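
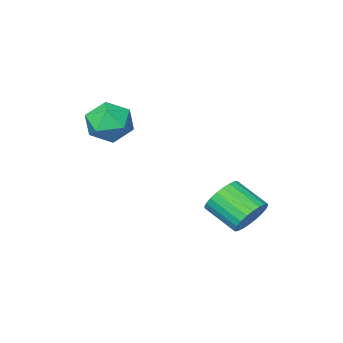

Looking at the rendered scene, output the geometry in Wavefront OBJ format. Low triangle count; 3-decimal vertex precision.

v -3.438 1.39 -2.363
v -2.992 1.794 -1.986
v -2.597 0.775 -1.36
v -3.042 0.37 -1.737
v -3.22 1.803 -1.828
v -2.825 0.783 -1.202
v -3.48 1.749 -1.752
v -3.085 0.729 -1.126
v -3.735 1.64 -1.769
v -3.34 0.62 -1.142
v -3.944 1.493 -1.876
v -3.548 0.473 -1.25
v -4.076 1.33 -2.057
v -3.68 0.311 -1.431
v -4.11 1.177 -2.285
v -3.715 0.157 -1.659
v -4.043 1.056 -2.525
v -3.648 0.036 -1.899
v -3.883 0.985 -2.74
v -3.488 -0.034 -2.114
v -3.655 0.977 -2.898
v -3.26 -0.043 -2.272
v -3.395 1.031 -2.974
v -3 0.011 -2.348
v -3.14 1.14 -2.958
v -2.745 0.12 -2.331
v -2.932 1.287 -2.85
v -2.536 0.267 -2.224
v -2.8 1.449 -2.669
v -2.404 0.43 -2.043
v -2.765 1.603 -2.441
v -2.37 0.583 -1.815
v -2.832 1.724 -2.201
v -2.437 0.704 -1.575
v -0.874 -1.624 0.833
v -0.14 -2.018 0.713
v -1.52 -2.822 0.827
v -0.786 -3.216 0.707
v -0.946 -2.839 1.442
v -0.546 -2.098 1.445
v -1.114 -2.742 0.095
v -0.714 -2.001 0.098
v -0.289 -2.709 0.257
v -0.185 -2.769 1.089
v -1.475 -2.071 0.451
v -1.371 -2.131 1.283
f 2 1 5
f 2 5 3
f 3 5 6
f 3 6 4
f 5 1 7
f 5 7 6
f 6 7 8
f 6 8 4
f 7 1 9
f 7 9 8
f 8 9 10
f 8 10 4
f 9 1 11
f 9 11 10
f 10 11 12
f 10 12 4
f 11 1 13
f 11 13 12
f 12 13 14
f 12 14 4
f 13 1 15
f 13 15 14
f 14 15 16
f 14 16 4
f 15 1 17
f 15 17 16
f 16 17 18
f 16 18 4
f 17 1 19
f 17 19 18
f 18 19 20
f 18 20 4
f 19 1 21
f 19 21 20
f 20 21 22
f 20 22 4
f 21 1 23
f 21 23 22
f 22 23 24
f 22 24 4
f 23 1 25
f 23 25 24
f 24 25 26
f 24 26 4
f 25 1 27
f 25 27 26
f 26 27 28
f 26 28 4
f 27 1 29
f 27 29 28
f 28 29 30
f 28 30 4
f 29 1 31
f 29 31 30
f 30 31 32
f 30 32 4
f 31 1 33
f 31 33 32
f 32 33 34
f 32 34 4
f 33 1 2
f 33 2 34
f 34 2 3
f 34 3 4
f 35 46 40
f 35 40 36
f 35 36 42
f 35 42 45
f 35 45 46
f 36 40 44
f 40 46 39
f 46 45 37
f 45 42 41
f 42 36 43
f 38 44 39
f 38 39 37
f 38 37 41
f 38 41 43
f 38 43 44
f 39 44 40
f 37 39 46
f 41 37 45
f 43 41 42
f 44 43 36



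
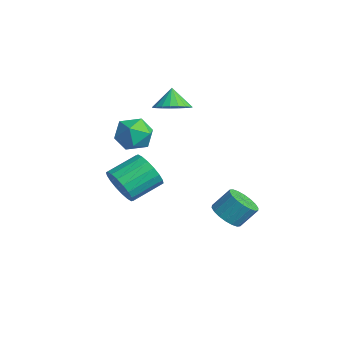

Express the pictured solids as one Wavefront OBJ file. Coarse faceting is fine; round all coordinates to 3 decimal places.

v -3.295 3.662 0.701
v -2.479 3.585 1.181
v -3.845 3.918 1.679
v -2.479 3.967 1.08
v -2.621 4.296 0.914
v -2.879 4.516 0.711
v -3.209 4.588 0.507
v -3.554 4.5 0.336
v -3.855 4.267 0.228
v -4.058 3.929 0.202
v -4.13 3.545 0.263
v -4.057 3.182 0.399
v -3.853 2.901 0.587
v -3.552 2.752 0.796
v -3.207 2.76 0.988
v -2.877 2.924 1.13
v -2.619 3.216 1.198
v -1.893 1.246 -0.148
v -0.875 1.28 -0.103
v -1.925 0.36 1.243
v -0.907 0.394 1.288
v -1.452 1.242 1.442
v -1.433 1.789 0.582
v -1.367 -0.149 0.558
v -1.348 0.398 -0.302
v -0.55 0.417 0.333
v -0.602 1.277 0.879
v -2.198 0.363 0.261
v -2.25 1.223 0.807
v 2.393 3.564 -3.436
v 3.116 3.153 -3.262
v 3.33 3.925 -2.329
v 2.607 4.336 -2.504
v 3.228 3.418 -3.507
v 3.441 4.191 -2.574
v 3.174 3.712 -3.739
v 3.387 4.485 -2.806
v 2.965 3.977 -3.91
v 3.179 4.75 -2.977
v 2.643 4.16 -3.988
v 2.857 4.933 -3.055
v 2.272 4.225 -3.956
v 2.486 4.998 -3.023
v 1.924 4.159 -3.822
v 2.138 4.932 -2.889
v 1.67 3.975 -3.611
v 1.884 4.747 -2.678
v 1.559 3.709 -3.366
v 1.772 4.482 -2.433
v 1.613 3.415 -3.134
v 1.826 4.188 -2.201
v 1.821 3.15 -2.963
v 2.035 3.923 -2.03
v 2.143 2.967 -2.885
v 2.357 3.74 -1.952
v 2.514 2.902 -2.917
v 2.728 3.675 -1.984
v 2.862 2.968 -3.051
v 3.076 3.741 -2.118
v -2.741 0.684 -3.587
v -2.336 1.092 -4.466
v -2.454 2.705 -3.771
v -2.859 2.296 -2.893
v -2.795 1.095 -4.552
v -2.913 2.708 -3.857
v -3.243 1.017 -4.447
v -3.362 2.63 -3.752
v -3.593 0.873 -4.172
v -3.711 2.486 -3.477
v -3.773 0.691 -3.781
v -3.891 2.304 -3.086
v -3.749 0.508 -3.352
v -3.867 2.121 -2.657
v -3.525 0.36 -2.969
v -3.643 1.972 -2.274
v -3.146 0.275 -2.709
v -3.264 1.888 -2.014
v -2.687 0.272 -2.623
v -2.805 1.885 -1.928
v -2.238 0.35 -2.728
v -2.357 1.963 -2.033
v -1.889 0.494 -3.003
v -2.007 2.107 -2.308
v -1.709 0.676 -3.394
v -1.827 2.289 -2.699
v -1.733 0.859 -3.823
v -1.851 2.472 -3.128
v -1.957 1.008 -4.206
v -2.075 2.62 -3.511
f 2 1 4
f 2 4 3
f 4 1 5
f 4 5 3
f 5 1 6
f 5 6 3
f 6 1 7
f 6 7 3
f 7 1 8
f 7 8 3
f 8 1 9
f 8 9 3
f 9 1 10
f 9 10 3
f 10 1 11
f 10 11 3
f 11 1 12
f 11 12 3
f 12 1 13
f 12 13 3
f 13 1 14
f 13 14 3
f 14 1 15
f 14 15 3
f 15 1 16
f 15 16 3
f 16 1 17
f 16 17 3
f 17 1 2
f 17 2 3
f 18 29 23
f 18 23 19
f 18 19 25
f 18 25 28
f 18 28 29
f 19 23 27
f 23 29 22
f 29 28 20
f 28 25 24
f 25 19 26
f 21 27 22
f 21 22 20
f 21 20 24
f 21 24 26
f 21 26 27
f 22 27 23
f 20 22 29
f 24 20 28
f 26 24 25
f 27 26 19
f 31 30 34
f 31 34 32
f 32 34 35
f 32 35 33
f 34 30 36
f 34 36 35
f 35 36 37
f 35 37 33
f 36 30 38
f 36 38 37
f 37 38 39
f 37 39 33
f 38 30 40
f 38 40 39
f 39 40 41
f 39 41 33
f 40 30 42
f 40 42 41
f 41 42 43
f 41 43 33
f 42 30 44
f 42 44 43
f 43 44 45
f 43 45 33
f 44 30 46
f 44 46 45
f 45 46 47
f 45 47 33
f 46 30 48
f 46 48 47
f 47 48 49
f 47 49 33
f 48 30 50
f 48 50 49
f 49 50 51
f 49 51 33
f 50 30 52
f 50 52 51
f 51 52 53
f 51 53 33
f 52 30 54
f 52 54 53
f 53 54 55
f 53 55 33
f 54 30 56
f 54 56 55
f 55 56 57
f 55 57 33
f 56 30 58
f 56 58 57
f 57 58 59
f 57 59 33
f 58 30 31
f 58 31 59
f 59 31 32
f 59 32 33
f 61 60 64
f 61 64 62
f 62 64 65
f 62 65 63
f 64 60 66
f 64 66 65
f 65 66 67
f 65 67 63
f 66 60 68
f 66 68 67
f 67 68 69
f 67 69 63
f 68 60 70
f 68 70 69
f 69 70 71
f 69 71 63
f 70 60 72
f 70 72 71
f 71 72 73
f 71 73 63
f 72 60 74
f 72 74 73
f 73 74 75
f 73 75 63
f 74 60 76
f 74 76 75
f 75 76 77
f 75 77 63
f 76 60 78
f 76 78 77
f 77 78 79
f 77 79 63
f 78 60 80
f 78 80 79
f 79 80 81
f 79 81 63
f 80 60 82
f 80 82 81
f 81 82 83
f 81 83 63
f 82 60 84
f 82 84 83
f 83 84 85
f 83 85 63
f 84 60 86
f 84 86 85
f 85 86 87
f 85 87 63
f 86 60 88
f 86 88 87
f 87 88 89
f 87 89 63
f 88 60 61
f 88 61 89
f 89 61 62
f 89 62 63



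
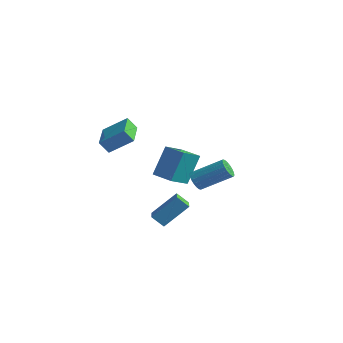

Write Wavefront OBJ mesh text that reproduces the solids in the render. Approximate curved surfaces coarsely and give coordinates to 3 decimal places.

v -0.518 2.424 -2.349
v -0.098 1.962 -2.438
v 1.278 3.015 -1.4
v 0.858 3.476 -1.311
v -0.057 2.128 -2.661
v 1.319 3.181 -1.623
v -0.107 2.352 -2.821
v 1.269 3.405 -1.783
v -0.239 2.591 -2.889
v 1.137 3.643 -1.851
v -0.426 2.796 -2.849
v 0.95 3.849 -1.811
v -0.631 2.927 -2.71
v 0.745 3.98 -1.672
v -0.814 2.959 -2.5
v 0.562 4.012 -1.462
v -0.938 2.885 -2.26
v 0.438 3.938 -1.222
v -0.979 2.719 -2.037
v 0.397 3.772 -0.999
v -0.929 2.495 -1.877
v 0.447 3.548 -0.839
v -0.797 2.257 -1.809
v 0.579 3.309 -0.771
v -0.61 2.051 -1.849
v 0.766 3.104 -0.811
v -0.405 1.92 -1.988
v 0.971 2.973 -0.95
v -0.222 1.888 -2.198
v 1.154 2.941 -1.16
v 1.952 -4.204 -1.055
v 2.712 -3.158 0.169
v 1.398 -3.532 -1.284
v 2.158 -2.487 -0.06
v 2.522 -3.933 -1.64
v 3.282 -2.888 -0.416
v 1.968 -3.262 -1.869
v 2.728 -2.216 -0.645
v -1.864 -2.985 1.693
v -2.264 -3.275 2.385
v -2.861 -1.548 1.718
v -3.261 -1.837 2.411
v -0.799 -2.263 2.609
v -1.199 -2.552 3.302
v -1.796 -0.825 2.635
v -2.196 -1.115 3.327
v -3.279 2.185 -2.712
v -3.227 3.208 -0.971
v -3.157 3.447 -3.457
v -3.106 4.47 -1.715
v -1.914 2.07 -2.685
v -1.863 3.093 -0.943
v -1.793 3.332 -3.429
v -1.741 4.355 -1.688
f 2 1 5
f 2 5 3
f 3 5 6
f 3 6 4
f 5 1 7
f 5 7 6
f 6 7 8
f 6 8 4
f 7 1 9
f 7 9 8
f 8 9 10
f 8 10 4
f 9 1 11
f 9 11 10
f 10 11 12
f 10 12 4
f 11 1 13
f 11 13 12
f 12 13 14
f 12 14 4
f 13 1 15
f 13 15 14
f 14 15 16
f 14 16 4
f 15 1 17
f 15 17 16
f 16 17 18
f 16 18 4
f 17 1 19
f 17 19 18
f 18 19 20
f 18 20 4
f 19 1 21
f 19 21 20
f 20 21 22
f 20 22 4
f 21 1 23
f 21 23 22
f 22 23 24
f 22 24 4
f 23 1 25
f 23 25 24
f 24 25 26
f 24 26 4
f 25 1 27
f 25 27 26
f 26 27 28
f 26 28 4
f 27 1 29
f 27 29 28
f 28 29 30
f 28 30 4
f 29 1 2
f 29 2 30
f 30 2 3
f 30 3 4
f 32 34 31
f 35 32 31
f 31 34 33
f 33 35 31
f 32 38 34
f 36 32 35
f 36 38 32
f 34 38 33
f 37 35 33
f 33 38 37
f 37 36 35
f 38 36 37
f 40 42 39
f 43 40 39
f 39 42 41
f 41 43 39
f 40 46 42
f 44 40 43
f 44 46 40
f 42 46 41
f 45 43 41
f 41 46 45
f 45 44 43
f 46 44 45
f 48 50 47
f 51 48 47
f 47 50 49
f 49 51 47
f 48 54 50
f 52 48 51
f 52 54 48
f 50 54 49
f 53 51 49
f 49 54 53
f 53 52 51
f 54 52 53



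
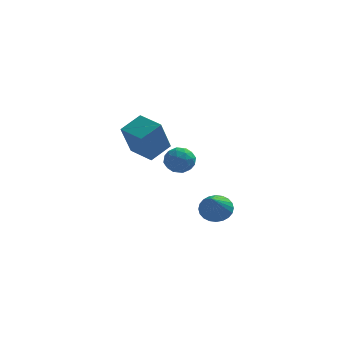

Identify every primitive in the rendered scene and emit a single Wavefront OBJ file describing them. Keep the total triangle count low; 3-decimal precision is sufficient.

v -1.251 4.051 0.86
v -1.628 3.089 2.757
v -0.37 5.009 1.521
v -0.747 4.047 3.418
v -0.053 3.113 0.622
v -0.43 2.151 2.519
v 0.828 4.071 1.283
v 0.451 3.109 3.18
v 3.773 -1.795 -0.367
v 4.427 -2.177 -0.773
v 3.707 -3.345 0.987
v 4.591 -1.988 -0.549
v 4.63 -1.77 -0.297
v 4.538 -1.556 -0.056
v 4.33 -1.377 0.138
v 4.037 -1.263 0.255
v 3.704 -1.229 0.277
v 3.382 -1.281 0.201
v 3.119 -1.412 0.039
v 2.955 -1.601 -0.185
v 2.916 -1.819 -0.437
v 3.008 -2.034 -0.678
v 3.216 -2.212 -0.872
v 3.508 -2.326 -0.989
v 3.842 -2.36 -1.011
v 4.164 -2.308 -0.936
v 0.812 1.267 1.296
v 1.247 2.01 1.152
v 1.993 0.67 1.788
v 2.428 1.413 1.644
v 1.825 1.376 2.273
v 1.095 1.745 1.969
v 2.145 0.935 0.971
v 1.415 1.304 0.667
v 2.071 1.805 0.951
v 1.873 2.077 1.756
v 1.367 0.603 1.184
v 1.169 0.875 1.989
v 0.925 1.691 1.181
v 2.315 0.989 1.759
v 1.96 0.968 2.129
v 2.216 1.404 2.044
v 0.836 1.535 1.661
v 1.092 1.971 1.577
v 1.432 1.599 2.236
v 2.148 0.709 1.363
v 2.404 1.145 1.279
v 1.024 1.276 0.896
v 1.28 1.712 0.811
v 1.808 1.081 0.704
v 1.666 2.007 0.978
v 2.36 1.656 1.267
v 2.194 1.375 0.871
v 1.764 1.592 0.693
v 1.549 2.167 1.451
v 2.244 1.816 1.74
v 1.889 1.794 2.11
v 1.46 2.011 1.932
v 2.034 2.046 1.333
v 0.996 0.864 1.2
v 1.691 0.513 1.489
v 1.78 0.669 1.008
v 1.351 0.886 0.83
v 0.88 1.024 1.673
v 1.574 0.673 1.962
v 1.476 1.088 2.247
v 1.046 1.305 2.069
v 1.206 0.634 1.607
f 2 4 1
f 5 2 1
f 1 4 3
f 3 5 1
f 2 8 4
f 6 2 5
f 6 8 2
f 4 8 3
f 7 5 3
f 3 8 7
f 7 6 5
f 8 6 7
f 10 9 12
f 10 12 11
f 12 9 13
f 12 13 11
f 13 9 14
f 13 14 11
f 14 9 15
f 14 15 11
f 15 9 16
f 15 16 11
f 16 9 17
f 16 17 11
f 17 9 18
f 17 18 11
f 18 9 19
f 18 19 11
f 19 9 20
f 19 20 11
f 20 9 21
f 20 21 11
f 21 9 22
f 21 22 11
f 22 9 23
f 22 23 11
f 23 9 24
f 23 24 11
f 24 9 25
f 24 25 11
f 25 9 26
f 25 26 11
f 26 9 10
f 26 10 11
f 27 64 43
f 64 38 67
f 43 67 32
f 64 67 43
f 27 43 39
f 43 32 44
f 39 44 28
f 43 44 39
f 27 39 48
f 39 28 49
f 48 49 34
f 39 49 48
f 27 48 60
f 48 34 63
f 60 63 37
f 48 63 60
f 27 60 64
f 60 37 68
f 64 68 38
f 60 68 64
f 28 44 55
f 44 32 58
f 55 58 36
f 44 58 55
f 32 67 45
f 67 38 66
f 45 66 31
f 67 66 45
f 38 68 65
f 68 37 61
f 65 61 29
f 68 61 65
f 37 63 62
f 63 34 50
f 62 50 33
f 63 50 62
f 34 49 54
f 49 28 51
f 54 51 35
f 49 51 54
f 30 56 42
f 56 36 57
f 42 57 31
f 56 57 42
f 30 42 40
f 42 31 41
f 40 41 29
f 42 41 40
f 30 40 47
f 40 29 46
f 47 46 33
f 40 46 47
f 30 47 52
f 47 33 53
f 52 53 35
f 47 53 52
f 30 52 56
f 52 35 59
f 56 59 36
f 52 59 56
f 31 57 45
f 57 36 58
f 45 58 32
f 57 58 45
f 29 41 65
f 41 31 66
f 65 66 38
f 41 66 65
f 33 46 62
f 46 29 61
f 62 61 37
f 46 61 62
f 35 53 54
f 53 33 50
f 54 50 34
f 53 50 54
f 36 59 55
f 59 35 51
f 55 51 28
f 59 51 55



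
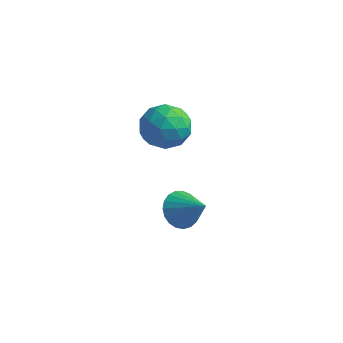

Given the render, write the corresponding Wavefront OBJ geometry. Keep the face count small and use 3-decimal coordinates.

v -2.258 0.054 -3.211
v -1.665 0.3 -3.925
v -0.942 -0.154 -2.189
v -1.742 0.653 -3.755
v -1.908 0.903 -3.491
v -2.134 1.005 -3.178
v -2.382 0.943 -2.872
v -2.608 0.727 -2.624
v -2.774 0.395 -2.477
v -2.851 0.004 -2.458
v -2.826 -0.379 -2.569
v -2.702 -0.686 -2.791
v -2.501 -0.866 -3.085
v -2.259 -0.887 -3.402
v -2.016 -0.745 -3.685
v -1.816 -0.465 -3.887
v -1.692 -0.095 -3.972
v -4.084 0.06 1.473
v -3.364 0.95 1.247
v -2.696 -0.83 2.393
v -1.976 0.06 2.167
v -2.866 0.204 2.908
v -3.724 0.754 2.339
v -2.336 -0.634 1.301
v -3.194 -0.084 0.732
v -2.283 0.521 1.14
v -2.611 1.039 2.134
v -3.449 -0.919 1.506
v -3.777 -0.401 2.5
v -3.846 0.583 1.279
v -2.214 -0.463 2.361
v -2.737 -0.379 2.797
v -2.314 0.144 2.664
v -4.057 0.468 1.921
v -3.634 0.991 1.788
v -3.341 0.552 2.765
v -2.426 -0.871 1.852
v -2.003 -0.348 1.719
v -3.746 -0.024 0.976
v -3.323 0.499 0.843
v -2.719 -0.432 0.875
v -2.787 0.854 1.083
v -1.971 0.331 1.625
v -2.184 -0.077 1.115
v -2.688 0.247 0.781
v -2.98 1.158 1.667
v -2.164 0.635 2.209
v -2.687 0.72 2.644
v -3.191 1.043 2.31
v -2.345 0.906 1.605
v -3.896 -0.515 1.431
v -3.08 -1.038 1.973
v -2.869 -0.923 1.33
v -3.373 -0.6 0.996
v -4.089 -0.211 2.015
v -3.273 -0.734 2.557
v -3.372 -0.127 2.859
v -3.876 0.197 2.525
v -3.715 -0.786 2.035
f 2 1 4
f 2 4 3
f 4 1 5
f 4 5 3
f 5 1 6
f 5 6 3
f 6 1 7
f 6 7 3
f 7 1 8
f 7 8 3
f 8 1 9
f 8 9 3
f 9 1 10
f 9 10 3
f 10 1 11
f 10 11 3
f 11 1 12
f 11 12 3
f 12 1 13
f 12 13 3
f 13 1 14
f 13 14 3
f 14 1 15
f 14 15 3
f 15 1 16
f 15 16 3
f 16 1 17
f 16 17 3
f 17 1 2
f 17 2 3
f 18 55 34
f 55 29 58
f 34 58 23
f 55 58 34
f 18 34 30
f 34 23 35
f 30 35 19
f 34 35 30
f 18 30 39
f 30 19 40
f 39 40 25
f 30 40 39
f 18 39 51
f 39 25 54
f 51 54 28
f 39 54 51
f 18 51 55
f 51 28 59
f 55 59 29
f 51 59 55
f 19 35 46
f 35 23 49
f 46 49 27
f 35 49 46
f 23 58 36
f 58 29 57
f 36 57 22
f 58 57 36
f 29 59 56
f 59 28 52
f 56 52 20
f 59 52 56
f 28 54 53
f 54 25 41
f 53 41 24
f 54 41 53
f 25 40 45
f 40 19 42
f 45 42 26
f 40 42 45
f 21 47 33
f 47 27 48
f 33 48 22
f 47 48 33
f 21 33 31
f 33 22 32
f 31 32 20
f 33 32 31
f 21 31 38
f 31 20 37
f 38 37 24
f 31 37 38
f 21 38 43
f 38 24 44
f 43 44 26
f 38 44 43
f 21 43 47
f 43 26 50
f 47 50 27
f 43 50 47
f 22 48 36
f 48 27 49
f 36 49 23
f 48 49 36
f 20 32 56
f 32 22 57
f 56 57 29
f 32 57 56
f 24 37 53
f 37 20 52
f 53 52 28
f 37 52 53
f 26 44 45
f 44 24 41
f 45 41 25
f 44 41 45
f 27 50 46
f 50 26 42
f 46 42 19
f 50 42 46



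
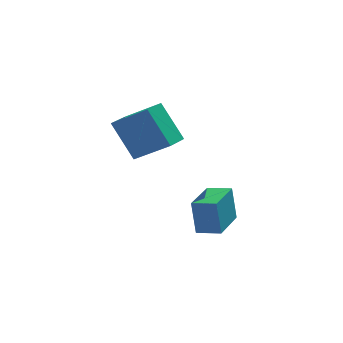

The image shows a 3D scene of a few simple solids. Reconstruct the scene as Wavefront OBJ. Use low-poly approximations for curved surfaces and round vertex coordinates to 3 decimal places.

v 0.763 -0.171 -4.545
v 0.614 0.15 -2.882
v 1.831 1.608 -4.793
v 1.682 1.929 -3.13
v 1.738 -0.729 -4.35
v 1.589 -0.408 -2.687
v 2.806 1.05 -4.598
v 2.657 1.371 -2.935
v -2.451 2.166 1.229
v -1.026 1.365 2.346
v -1.67 3.214 0.983
v -0.245 2.413 2.101
v -1.655 1.167 -0.501
v -0.23 0.366 0.617
v -0.874 2.215 -0.746
v 0.551 1.414 0.371
f 2 4 1
f 5 2 1
f 1 4 3
f 3 5 1
f 2 8 4
f 6 2 5
f 6 8 2
f 4 8 3
f 7 5 3
f 3 8 7
f 7 6 5
f 8 6 7
f 10 12 9
f 13 10 9
f 9 12 11
f 11 13 9
f 10 16 12
f 14 10 13
f 14 16 10
f 12 16 11
f 15 13 11
f 11 16 15
f 15 14 13
f 16 14 15



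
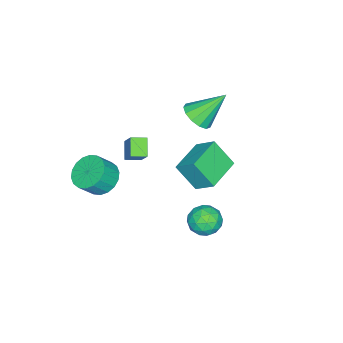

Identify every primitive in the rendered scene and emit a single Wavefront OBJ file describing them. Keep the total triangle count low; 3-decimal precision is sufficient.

v -4.513 -1.6 -2.216
v -4.385 -0.474 -1.31
v -4.595 -0.46 -3.62
v -4.466 0.665 -2.714
v -2.434 -1.685 -2.406
v -2.305 -0.56 -1.5
v -2.515 -0.546 -3.81
v -2.387 0.58 -2.904
v 1.733 2.852 -0.05
v 2.331 3.295 0.5
v 2.869 2.125 -0.7
v 3.467 2.568 -0.15
v 2.891 1.938 0.206
v 2.189 2.387 0.608
v 3.011 3.033 -0.808
v 2.309 3.482 -0.406
v 3.121 3.407 0.031
v 3.047 2.73 0.658
v 2.153 2.69 -0.858
v 2.079 2.013 -0.231
v 1.932 3.137 0.282
v 3.268 2.283 -0.482
v 2.929 1.912 -0.273
v 3.281 2.173 0.05
v 1.849 2.603 0.346
v 2.2 2.864 0.669
v 2.529 2.066 0.496
v 3 2.556 -0.869
v 3.351 2.817 -0.546
v 1.919 3.247 -0.25
v 2.271 3.508 0.073
v 2.671 3.354 -0.696
v 2.748 3.464 0.33
v 3.416 3.036 -0.052
v 3.148 3.309 -0.439
v 2.735 3.573 -0.203
v 2.704 3.066 0.698
v 3.372 2.639 0.316
v 3.034 2.268 0.525
v 2.621 2.532 0.762
v 3.169 3.132 0.423
v 1.828 2.781 -0.516
v 2.496 2.354 -0.898
v 2.579 2.888 -0.962
v 2.166 3.152 -0.725
v 1.784 2.384 -0.148
v 2.452 1.956 -0.53
v 2.465 1.847 0.003
v 2.052 2.111 0.239
v 2.031 2.288 -0.623
v -1.728 -4.317 -2.434
v -2.518 -4.774 -1.734
v -2.255 -3.628 -2.58
v -3.045 -4.085 -1.88
v -1.075 -3.555 -1.2
v -1.865 -4.012 -0.5
v -1.602 -2.866 -1.346
v -2.392 -3.323 -0.646
v -3.032 -0.771 1.808
v -2.179 -0.643 2.207
v -3.928 0.391 3.352
v -2.247 -0.238 1.864
v -2.563 -0.002 1.502
v -3.029 -0.01 1.238
v -3.495 -0.26 1.155
v -3.814 -0.671 1.279
v -3.885 -1.114 1.571
v -3.685 -1.448 1.938
v -3.277 -1.567 2.264
v -2.792 -1.433 2.445
v -2.382 -1.089 2.424
v 1.879 -3.437 -0.392
v 2.704 -3.48 -1.007
v 3.386 -3.907 -0.063
v 2.561 -3.863 0.552
v 2.729 -3.057 -0.833
v 3.41 -3.484 0.111
v 2.585 -2.709 -0.572
v 3.267 -3.135 0.372
v 2.302 -2.504 -0.276
v 2.983 -2.931 0.669
v 1.935 -2.485 -0.002
v 2.616 -2.912 0.942
v 1.557 -2.654 0.195
v 2.238 -3.081 1.139
v 1.242 -2.978 0.275
v 1.924 -3.405 1.219
v 1.054 -3.393 0.223
v 1.736 -3.82 1.167
v 1.03 -3.816 0.049
v 1.711 -4.243 0.993
v 1.173 -4.165 -0.212
v 1.855 -4.591 0.732
v 1.457 -4.369 -0.509
v 2.138 -4.796 0.436
v 1.824 -4.388 -0.782
v 2.505 -4.815 0.162
v 2.202 -4.219 -0.979
v 2.883 -4.646 -0.035
v 2.516 -3.895 -1.059
v 3.198 -4.322 -0.115
f 2 4 1
f 5 2 1
f 1 4 3
f 3 5 1
f 2 8 4
f 6 2 5
f 6 8 2
f 4 8 3
f 7 5 3
f 3 8 7
f 7 6 5
f 8 6 7
f 9 46 25
f 46 20 49
f 25 49 14
f 46 49 25
f 9 25 21
f 25 14 26
f 21 26 10
f 25 26 21
f 9 21 30
f 21 10 31
f 30 31 16
f 21 31 30
f 9 30 42
f 30 16 45
f 42 45 19
f 30 45 42
f 9 42 46
f 42 19 50
f 46 50 20
f 42 50 46
f 10 26 37
f 26 14 40
f 37 40 18
f 26 40 37
f 14 49 27
f 49 20 48
f 27 48 13
f 49 48 27
f 20 50 47
f 50 19 43
f 47 43 11
f 50 43 47
f 19 45 44
f 45 16 32
f 44 32 15
f 45 32 44
f 16 31 36
f 31 10 33
f 36 33 17
f 31 33 36
f 12 38 24
f 38 18 39
f 24 39 13
f 38 39 24
f 12 24 22
f 24 13 23
f 22 23 11
f 24 23 22
f 12 22 29
f 22 11 28
f 29 28 15
f 22 28 29
f 12 29 34
f 29 15 35
f 34 35 17
f 29 35 34
f 12 34 38
f 34 17 41
f 38 41 18
f 34 41 38
f 13 39 27
f 39 18 40
f 27 40 14
f 39 40 27
f 11 23 47
f 23 13 48
f 47 48 20
f 23 48 47
f 15 28 44
f 28 11 43
f 44 43 19
f 28 43 44
f 17 35 36
f 35 15 32
f 36 32 16
f 35 32 36
f 18 41 37
f 41 17 33
f 37 33 10
f 41 33 37
f 52 54 51
f 55 52 51
f 51 54 53
f 53 55 51
f 52 58 54
f 56 52 55
f 56 58 52
f 54 58 53
f 57 55 53
f 53 58 57
f 57 56 55
f 58 56 57
f 60 59 62
f 60 62 61
f 62 59 63
f 62 63 61
f 63 59 64
f 63 64 61
f 64 59 65
f 64 65 61
f 65 59 66
f 65 66 61
f 66 59 67
f 66 67 61
f 67 59 68
f 67 68 61
f 68 59 69
f 68 69 61
f 69 59 70
f 69 70 61
f 70 59 71
f 70 71 61
f 71 59 60
f 71 60 61
f 73 72 76
f 73 76 74
f 74 76 77
f 74 77 75
f 76 72 78
f 76 78 77
f 77 78 79
f 77 79 75
f 78 72 80
f 78 80 79
f 79 80 81
f 79 81 75
f 80 72 82
f 80 82 81
f 81 82 83
f 81 83 75
f 82 72 84
f 82 84 83
f 83 84 85
f 83 85 75
f 84 72 86
f 84 86 85
f 85 86 87
f 85 87 75
f 86 72 88
f 86 88 87
f 87 88 89
f 87 89 75
f 88 72 90
f 88 90 89
f 89 90 91
f 89 91 75
f 90 72 92
f 90 92 91
f 91 92 93
f 91 93 75
f 92 72 94
f 92 94 93
f 93 94 95
f 93 95 75
f 94 72 96
f 94 96 95
f 95 96 97
f 95 97 75
f 96 72 98
f 96 98 97
f 97 98 99
f 97 99 75
f 98 72 100
f 98 100 99
f 99 100 101
f 99 101 75
f 100 72 73
f 100 73 101
f 101 73 74
f 101 74 75



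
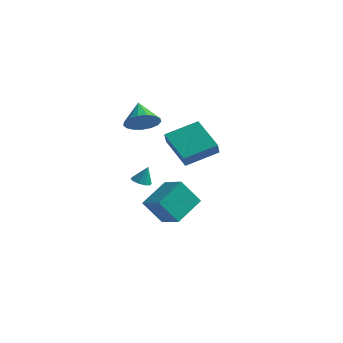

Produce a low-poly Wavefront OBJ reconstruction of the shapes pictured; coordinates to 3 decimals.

v -0.145 1.383 -5
v -1.091 0.945 -3.569
v 0.314 3.139 -4.158
v -0.632 2.701 -2.728
v 1.132 0.739 -4.352
v 0.186 0.301 -2.922
v 1.591 2.495 -3.511
v 0.645 2.057 -2.08
v -0.807 0.28 -1.542
v -0.369 -0.1 -1.556
v -0.533 0.56 -0.558
v -0.247 0.213 -1.679
v -0.339 0.552 -1.75
v -0.61 0.787 -1.742
v -0.955 0.828 -1.657
v -1.245 0.66 -1.529
v -1.367 0.346 -1.406
v -1.275 0.007 -1.335
v -1.004 -0.228 -1.343
v -0.658 -0.269 -1.427
v -0.67 0.194 2.837
v -0.204 -0.18 3.627
v -1.39 1.166 3.723
v 0.083 0.167 3.479
v 0.198 0.52 3.184
v 0.114 0.798 2.81
v -0.15 0.938 2.442
v -0.533 0.907 2.165
v -0.947 0.713 2.041
v -1.298 0.4 2.1
v -1.505 0.039 2.328
v -1.52 -0.286 2.672
v -1.341 -0.501 3.054
v -1.008 -0.557 3.387
v -0.598 -0.441 3.593
v 1.482 0.812 -0.126
v 1.611 0.338 0.629
v -0.14 1.878 0.821
v -0.011 1.404 1.576
v 2.771 2.196 0.524
v 2.9 1.722 1.279
v 1.149 3.262 1.471
v 1.278 2.788 2.226
f 2 4 1
f 5 2 1
f 1 4 3
f 3 5 1
f 2 8 4
f 6 2 5
f 6 8 2
f 4 8 3
f 7 5 3
f 3 8 7
f 7 6 5
f 8 6 7
f 10 9 12
f 10 12 11
f 12 9 13
f 12 13 11
f 13 9 14
f 13 14 11
f 14 9 15
f 14 15 11
f 15 9 16
f 15 16 11
f 16 9 17
f 16 17 11
f 17 9 18
f 17 18 11
f 18 9 19
f 18 19 11
f 19 9 20
f 19 20 11
f 20 9 10
f 20 10 11
f 22 21 24
f 22 24 23
f 24 21 25
f 24 25 23
f 25 21 26
f 25 26 23
f 26 21 27
f 26 27 23
f 27 21 28
f 27 28 23
f 28 21 29
f 28 29 23
f 29 21 30
f 29 30 23
f 30 21 31
f 30 31 23
f 31 21 32
f 31 32 23
f 32 21 33
f 32 33 23
f 33 21 34
f 33 34 23
f 34 21 35
f 34 35 23
f 35 21 22
f 35 22 23
f 37 39 36
f 40 37 36
f 36 39 38
f 38 40 36
f 37 43 39
f 41 37 40
f 41 43 37
f 39 43 38
f 42 40 38
f 38 43 42
f 42 41 40
f 43 41 42



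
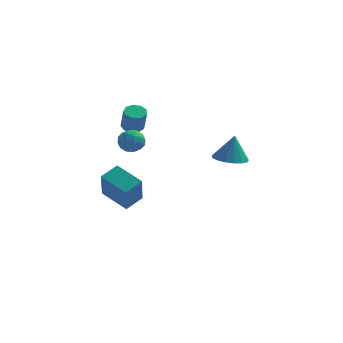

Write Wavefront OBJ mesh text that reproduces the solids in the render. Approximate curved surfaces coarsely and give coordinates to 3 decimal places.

v -3.143 1.387 -4.791
v -2.875 0.251 -3.168
v -4.523 2.02 -4.12
v -4.255 0.883 -2.497
v -2.545 2.197 -4.323
v -2.277 1.06 -2.7
v -3.925 2.829 -3.652
v -3.657 1.693 -2.029
v -3.595 1.591 -0.434
v -3.137 2.012 -0.807
v -2.703 1.208 0.227
v -2.245 1.629 -0.146
v -2.738 1.93 0.294
v -3.289 2.167 -0.115
v -2.551 1.053 -0.465
v -3.102 1.29 -0.874
v -2.492 1.68 -0.827
v -2.607 2.221 -0.358
v -3.233 0.999 -0.222
v -3.348 1.54 0.247
v -3.444 1.835 -0.679
v -2.396 1.385 0.099
v -2.686 1.562 0.357
v -2.416 1.809 0.138
v -3.533 1.926 -0.272
v -3.264 2.173 -0.491
v -3.029 2.125 0.156
v -2.576 1.047 -0.089
v -2.307 1.294 -0.308
v -3.424 1.411 -0.718
v -3.154 1.658 -0.937
v -2.811 1.095 -0.736
v -2.796 1.887 -0.91
v -2.272 1.662 -0.521
v -2.452 1.324 -0.708
v -2.776 1.463 -0.948
v -2.863 2.205 -0.634
v -2.34 1.98 -0.245
v -2.629 2.157 0.013
v -2.953 2.296 -0.227
v -2.484 2.01 -0.645
v -3.5 1.24 -0.335
v -2.977 1.015 0.054
v -2.887 0.924 -0.353
v -3.211 1.063 -0.593
v -3.568 1.558 -0.059
v -3.044 1.333 0.33
v -3.064 1.757 0.368
v -3.388 1.896 0.128
v -3.356 1.21 0.065
v -3.437 3.857 -0.155
v -2.863 3.862 -0.288
v -2.588 3.368 0.883
v -3.163 3.363 1.015
v -2.968 4.212 -0.116
v -2.693 3.718 1.055
v -3.292 4.395 0.038
v -3.018 3.901 1.209
v -3.685 4.327 0.101
v -3.41 3.833 1.272
v -3.962 4.039 0.045
v -3.687 3.545 1.215
v -3.993 3.666 -0.106
v -3.718 3.171 1.065
v -3.765 3.382 -0.279
v -3.49 2.888 0.891
v -3.383 3.321 -0.395
v -3.108 2.826 0.776
v -3.027 3.51 -0.398
v -2.752 3.016 0.772
v 2.582 -1.847 0.394
v 3.179 -1.256 0.262
v 2.758 -1.713 1.786
v 2.834 -1.042 0.285
v 2.431 -1.013 0.333
v 2.063 -1.174 0.394
v 1.813 -1.49 0.456
v 1.74 -1.887 0.504
v 1.86 -2.275 0.526
v 2.145 -2.565 0.518
v 2.53 -2.691 0.481
v 2.928 -2.623 0.425
v 3.246 -2.377 0.361
v 3.412 -2.01 0.305
v 3.388 -1.606 0.269
f 2 4 1
f 5 2 1
f 1 4 3
f 3 5 1
f 2 8 4
f 6 2 5
f 6 8 2
f 4 8 3
f 7 5 3
f 3 8 7
f 7 6 5
f 8 6 7
f 9 46 25
f 46 20 49
f 25 49 14
f 46 49 25
f 9 25 21
f 25 14 26
f 21 26 10
f 25 26 21
f 9 21 30
f 21 10 31
f 30 31 16
f 21 31 30
f 9 30 42
f 30 16 45
f 42 45 19
f 30 45 42
f 9 42 46
f 42 19 50
f 46 50 20
f 42 50 46
f 10 26 37
f 26 14 40
f 37 40 18
f 26 40 37
f 14 49 27
f 49 20 48
f 27 48 13
f 49 48 27
f 20 50 47
f 50 19 43
f 47 43 11
f 50 43 47
f 19 45 44
f 45 16 32
f 44 32 15
f 45 32 44
f 16 31 36
f 31 10 33
f 36 33 17
f 31 33 36
f 12 38 24
f 38 18 39
f 24 39 13
f 38 39 24
f 12 24 22
f 24 13 23
f 22 23 11
f 24 23 22
f 12 22 29
f 22 11 28
f 29 28 15
f 22 28 29
f 12 29 34
f 29 15 35
f 34 35 17
f 29 35 34
f 12 34 38
f 34 17 41
f 38 41 18
f 34 41 38
f 13 39 27
f 39 18 40
f 27 40 14
f 39 40 27
f 11 23 47
f 23 13 48
f 47 48 20
f 23 48 47
f 15 28 44
f 28 11 43
f 44 43 19
f 28 43 44
f 17 35 36
f 35 15 32
f 36 32 16
f 35 32 36
f 18 41 37
f 41 17 33
f 37 33 10
f 41 33 37
f 52 51 55
f 52 55 53
f 53 55 56
f 53 56 54
f 55 51 57
f 55 57 56
f 56 57 58
f 56 58 54
f 57 51 59
f 57 59 58
f 58 59 60
f 58 60 54
f 59 51 61
f 59 61 60
f 60 61 62
f 60 62 54
f 61 51 63
f 61 63 62
f 62 63 64
f 62 64 54
f 63 51 65
f 63 65 64
f 64 65 66
f 64 66 54
f 65 51 67
f 65 67 66
f 66 67 68
f 66 68 54
f 67 51 69
f 67 69 68
f 68 69 70
f 68 70 54
f 69 51 52
f 69 52 70
f 70 52 53
f 70 53 54
f 72 71 74
f 72 74 73
f 74 71 75
f 74 75 73
f 75 71 76
f 75 76 73
f 76 71 77
f 76 77 73
f 77 71 78
f 77 78 73
f 78 71 79
f 78 79 73
f 79 71 80
f 79 80 73
f 80 71 81
f 80 81 73
f 81 71 82
f 81 82 73
f 82 71 83
f 82 83 73
f 83 71 84
f 83 84 73
f 84 71 85
f 84 85 73
f 85 71 72
f 85 72 73



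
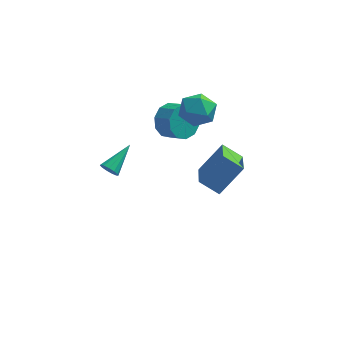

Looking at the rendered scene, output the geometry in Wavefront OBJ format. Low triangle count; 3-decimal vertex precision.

v 0.249 3.298 0.469
v 0.98 3.798 -0.167
v 1.841 3.202 0.355
v 1.111 2.702 0.991
v 0.9 4.169 0.39
v 1.761 3.573 0.911
v 0.571 4.207 0.977
v 1.433 3.612 1.498
v 0.12 3.898 1.37
v 0.981 3.303 1.891
v -0.282 3.36 1.419
v 0.579 2.764 1.94
v -0.481 2.798 1.105
v 0.38 2.202 1.627
v -0.401 2.427 0.549
v 0.46 1.831 1.07
v -0.073 2.388 -0.038
v 0.789 1.793 0.483
v 0.379 2.697 -0.431
v 1.24 2.102 0.09
v 0.781 3.236 -0.48
v 1.642 2.64 0.041
v -1.973 -3.574 2.746
v -1.672 -3.934 3.033
v -1.107 -2.206 3.554
v -1.515 -3.879 2.771
v -1.504 -3.726 2.502
v -1.642 -3.526 2.309
v -1.885 -3.341 2.256
v -2.155 -3.23 2.358
v -2.368 -3.228 2.583
v -2.455 -3.337 2.86
v -2.389 -3.52 3.101
v -2.191 -3.721 3.229
v -1.924 -3.876 3.204
v 2.882 3.499 -4.88
v 3.076 1.556 -3.981
v 1.766 3.732 -4.138
v 1.96 1.789 -3.238
v 4.08 4.331 -3.342
v 4.274 2.388 -2.442
v 2.964 4.564 -2.599
v 3.158 2.621 -1.7
v 1.035 2.299 3.313
v 1.944 2.92 3.23
v 1.736 1.12 2.17
v 2.645 1.741 2.087
v 2.422 1.211 3.03
v 1.989 1.94 3.736
v 1.691 2.1 1.664
v 1.258 2.829 2.37
v 2.35 2.797 2.211
v 2.802 2.247 3.055
v 0.878 1.793 2.345
v 1.33 1.243 3.189
f 2 1 5
f 2 5 3
f 3 5 6
f 3 6 4
f 5 1 7
f 5 7 6
f 6 7 8
f 6 8 4
f 7 1 9
f 7 9 8
f 8 9 10
f 8 10 4
f 9 1 11
f 9 11 10
f 10 11 12
f 10 12 4
f 11 1 13
f 11 13 12
f 12 13 14
f 12 14 4
f 13 1 15
f 13 15 14
f 14 15 16
f 14 16 4
f 15 1 17
f 15 17 16
f 16 17 18
f 16 18 4
f 17 1 19
f 17 19 18
f 18 19 20
f 18 20 4
f 19 1 21
f 19 21 20
f 20 21 22
f 20 22 4
f 21 1 2
f 21 2 22
f 22 2 3
f 22 3 4
f 24 23 26
f 24 26 25
f 26 23 27
f 26 27 25
f 27 23 28
f 27 28 25
f 28 23 29
f 28 29 25
f 29 23 30
f 29 30 25
f 30 23 31
f 30 31 25
f 31 23 32
f 31 32 25
f 32 23 33
f 32 33 25
f 33 23 34
f 33 34 25
f 34 23 35
f 34 35 25
f 35 23 24
f 35 24 25
f 37 39 36
f 40 37 36
f 36 39 38
f 38 40 36
f 37 43 39
f 41 37 40
f 41 43 37
f 39 43 38
f 42 40 38
f 38 43 42
f 42 41 40
f 43 41 42
f 44 55 49
f 44 49 45
f 44 45 51
f 44 51 54
f 44 54 55
f 45 49 53
f 49 55 48
f 55 54 46
f 54 51 50
f 51 45 52
f 47 53 48
f 47 48 46
f 47 46 50
f 47 50 52
f 47 52 53
f 48 53 49
f 46 48 55
f 50 46 54
f 52 50 51
f 53 52 45



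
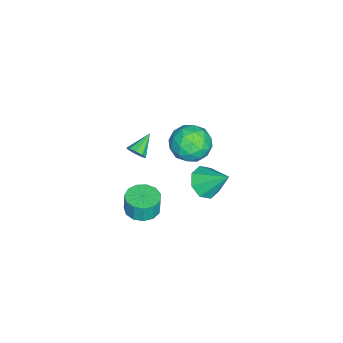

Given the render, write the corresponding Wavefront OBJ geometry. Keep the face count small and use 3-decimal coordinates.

v 0.177 -3.427 0.493
v 0.488 -3.347 0.976
v -0.937 -3.033 1.147
v 0.481 -3.013 0.762
v 0.331 -2.872 0.423
v 0.109 -2.992 0.116
v -0.081 -3.314 -0.014
v -0.151 -3.69 0.093
v -0.067 -3.942 0.388
v 0.131 -3.954 0.732
v 0.35 -3.718 0.964
v 0.989 -2.903 -3.415
v 1.548 -2.147 -3.446
v 1.549 -2.102 -2.316
v 0.991 -2.857 -2.285
v 1.051 -1.965 -3.452
v 1.052 -1.92 -2.323
v 0.534 -2.081 -3.447
v 0.535 -2.036 -2.318
v 0.162 -2.458 -3.432
v 0.163 -2.412 -2.302
v 0.052 -2.975 -3.411
v 0.053 -2.93 -2.281
v 0.24 -3.47 -3.391
v 0.242 -3.425 -2.262
v 0.666 -3.785 -3.379
v 0.668 -3.739 -2.25
v 1.195 -3.819 -3.378
v 1.196 -3.774 -2.249
v 1.658 -3.563 -3.389
v 1.659 -3.517 -2.26
v 1.909 -3.097 -3.408
v 1.91 -3.051 -2.279
v 1.868 -2.569 -3.429
v 1.869 -2.524 -2.3
v 1.419 0.858 3.673
v 2.346 0.548 4.25
v 0.954 -0.908 3.47
v 1.881 -1.218 4.047
v 1.03 -0.69 4.582
v 1.318 0.401 4.707
v 1.982 -0.761 3.013
v 2.27 0.33 3.138
v 2.695 -0.453 3.842
v 2.106 -0.409 4.812
v 1.194 0.049 2.908
v 0.605 0.093 3.878
v 1.924 0.858 3.979
v 1.376 -1.218 3.741
v 0.876 -0.908 4.056
v 1.421 -1.09 4.395
v 1.319 0.772 4.248
v 1.864 0.59 4.587
v 1.09 -0.138 4.783
v 1.436 -0.95 3.133
v 1.981 -1.132 3.472
v 1.879 0.73 3.325
v 2.424 0.548 3.664
v 2.21 -0.222 2.937
v 2.673 0.087 4.078
v 2.4 -0.951 3.96
v 2.459 -0.682 3.351
v 2.629 -0.041 3.425
v 2.327 0.113 4.648
v 2.054 -0.925 4.53
v 1.554 -0.614 4.844
v 1.723 0.027 4.917
v 2.532 -0.475 4.409
v 1.246 0.565 3.19
v 0.973 -0.473 3.072
v 1.577 -0.387 2.803
v 1.746 0.254 2.876
v 0.9 0.591 3.76
v 0.627 -0.447 3.642
v 0.671 -0.319 4.295
v 0.841 0.322 4.369
v 0.768 0.115 3.311
v 0.949 0.406 -0.053
v 1.907 0.37 -0.255
v 1.251 1.694 1.153
v 1.541 0.862 -0.687
v 0.828 1.086 -0.749
v 0.186 0.913 -0.403
v -0.01 0.443 0.148
v 0.356 -0.049 0.581
v 1.069 -0.274 0.642
v 1.711 -0.1 0.296
f 2 1 4
f 2 4 3
f 4 1 5
f 4 5 3
f 5 1 6
f 5 6 3
f 6 1 7
f 6 7 3
f 7 1 8
f 7 8 3
f 8 1 9
f 8 9 3
f 9 1 10
f 9 10 3
f 10 1 11
f 10 11 3
f 11 1 2
f 11 2 3
f 13 12 16
f 13 16 14
f 14 16 17
f 14 17 15
f 16 12 18
f 16 18 17
f 17 18 19
f 17 19 15
f 18 12 20
f 18 20 19
f 19 20 21
f 19 21 15
f 20 12 22
f 20 22 21
f 21 22 23
f 21 23 15
f 22 12 24
f 22 24 23
f 23 24 25
f 23 25 15
f 24 12 26
f 24 26 25
f 25 26 27
f 25 27 15
f 26 12 28
f 26 28 27
f 27 28 29
f 27 29 15
f 28 12 30
f 28 30 29
f 29 30 31
f 29 31 15
f 30 12 32
f 30 32 31
f 31 32 33
f 31 33 15
f 32 12 34
f 32 34 33
f 33 34 35
f 33 35 15
f 34 12 13
f 34 13 35
f 35 13 14
f 35 14 15
f 36 73 52
f 73 47 76
f 52 76 41
f 73 76 52
f 36 52 48
f 52 41 53
f 48 53 37
f 52 53 48
f 36 48 57
f 48 37 58
f 57 58 43
f 48 58 57
f 36 57 69
f 57 43 72
f 69 72 46
f 57 72 69
f 36 69 73
f 69 46 77
f 73 77 47
f 69 77 73
f 37 53 64
f 53 41 67
f 64 67 45
f 53 67 64
f 41 76 54
f 76 47 75
f 54 75 40
f 76 75 54
f 47 77 74
f 77 46 70
f 74 70 38
f 77 70 74
f 46 72 71
f 72 43 59
f 71 59 42
f 72 59 71
f 43 58 63
f 58 37 60
f 63 60 44
f 58 60 63
f 39 65 51
f 65 45 66
f 51 66 40
f 65 66 51
f 39 51 49
f 51 40 50
f 49 50 38
f 51 50 49
f 39 49 56
f 49 38 55
f 56 55 42
f 49 55 56
f 39 56 61
f 56 42 62
f 61 62 44
f 56 62 61
f 39 61 65
f 61 44 68
f 65 68 45
f 61 68 65
f 40 66 54
f 66 45 67
f 54 67 41
f 66 67 54
f 38 50 74
f 50 40 75
f 74 75 47
f 50 75 74
f 42 55 71
f 55 38 70
f 71 70 46
f 55 70 71
f 44 62 63
f 62 42 59
f 63 59 43
f 62 59 63
f 45 68 64
f 68 44 60
f 64 60 37
f 68 60 64
f 79 78 81
f 79 81 80
f 81 78 82
f 81 82 80
f 82 78 83
f 82 83 80
f 83 78 84
f 83 84 80
f 84 78 85
f 84 85 80
f 85 78 86
f 85 86 80
f 86 78 87
f 86 87 80
f 87 78 79
f 87 79 80



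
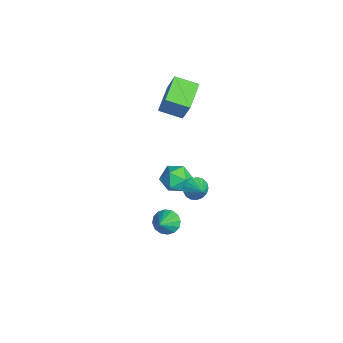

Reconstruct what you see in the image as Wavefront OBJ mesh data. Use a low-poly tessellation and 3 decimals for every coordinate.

v -1.019 -0.883 -3.315
v -0.712 -0.571 -3.9
v -0.101 -0.677 -2.725
v -0.875 -0.306 -3.739
v -1.07 -0.174 -3.482
v -1.254 -0.203 -3.186
v -1.383 -0.389 -2.92
v -1.43 -0.687 -2.744
v -1.382 -1.03 -2.699
v -1.251 -1.34 -2.795
v -1.067 -1.544 -3.011
v -0.871 -1.597 -3.296
v -0.71 -1.486 -3.585
v -0.62 -1.237 -3.813
v -0.62 -0.907 -3.926
v -4.83 -1.634 2.181
v -4.071 -1.391 3.783
v -4.309 -0.41 1.747
v -3.549 -0.166 3.35
v -3.411 -2.434 1.63
v -2.651 -2.19 3.233
v -2.889 -1.209 1.197
v -2.13 -0.966 2.799
v 2.997 -3.324 -1.487
v 3.513 -3.359 -2.03
v 3.983 -3.896 -0.513
v 3.559 -3.009 -1.871
v 3.454 -2.742 -1.609
v 3.227 -2.631 -1.314
v 2.938 -2.706 -1.065
v 2.665 -2.947 -0.93
v 2.481 -3.288 -0.944
v 2.435 -3.639 -1.103
v 2.539 -3.906 -1.366
v 2.766 -4.016 -1.661
v 3.055 -3.941 -1.909
v 3.328 -3.701 -2.044
v -2.899 -1.134 -3.154
v -2.577 -0.695 -3.966
v -2.743 -2.545 -3.854
v -2.421 -2.106 -4.666
v -1.869 -2.106 -3.859
v -1.966 -1.235 -3.426
v -3.354 -2.005 -4.394
v -3.451 -1.134 -3.961
v -2.858 -1.234 -4.732
v -1.94 -1.296 -4.402
v -3.38 -1.944 -3.418
v -2.462 -2.006 -3.088
f 2 1 4
f 2 4 3
f 4 1 5
f 4 5 3
f 5 1 6
f 5 6 3
f 6 1 7
f 6 7 3
f 7 1 8
f 7 8 3
f 8 1 9
f 8 9 3
f 9 1 10
f 9 10 3
f 10 1 11
f 10 11 3
f 11 1 12
f 11 12 3
f 12 1 13
f 12 13 3
f 13 1 14
f 13 14 3
f 14 1 15
f 14 15 3
f 15 1 2
f 15 2 3
f 17 19 16
f 20 17 16
f 16 19 18
f 18 20 16
f 17 23 19
f 21 17 20
f 21 23 17
f 19 23 18
f 22 20 18
f 18 23 22
f 22 21 20
f 23 21 22
f 25 24 27
f 25 27 26
f 27 24 28
f 27 28 26
f 28 24 29
f 28 29 26
f 29 24 30
f 29 30 26
f 30 24 31
f 30 31 26
f 31 24 32
f 31 32 26
f 32 24 33
f 32 33 26
f 33 24 34
f 33 34 26
f 34 24 35
f 34 35 26
f 35 24 36
f 35 36 26
f 36 24 37
f 36 37 26
f 37 24 25
f 37 25 26
f 38 49 43
f 38 43 39
f 38 39 45
f 38 45 48
f 38 48 49
f 39 43 47
f 43 49 42
f 49 48 40
f 48 45 44
f 45 39 46
f 41 47 42
f 41 42 40
f 41 40 44
f 41 44 46
f 41 46 47
f 42 47 43
f 40 42 49
f 44 40 48
f 46 44 45
f 47 46 39



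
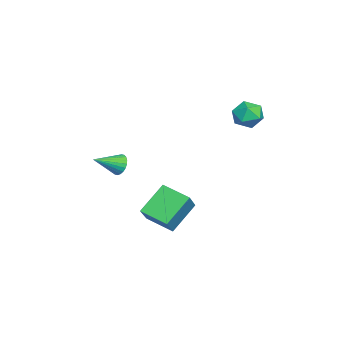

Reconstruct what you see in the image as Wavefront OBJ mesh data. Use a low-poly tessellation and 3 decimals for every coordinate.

v 0.086 -2.895 -1.206
v 0.511 -2.936 -1.761
v 0.894 -4.145 -0.494
v 0.646 -2.759 -1.603
v 0.696 -2.602 -1.385
v 0.654 -2.49 -1.139
v 0.524 -2.44 -0.904
v 0.328 -2.459 -0.715
v 0.096 -2.544 -0.6
v -0.139 -2.683 -0.578
v -0.339 -2.853 -0.651
v -0.474 -3.031 -0.809
v -0.524 -3.187 -1.027
v -0.481 -3.299 -1.272
v -0.352 -3.35 -1.508
v -0.156 -3.331 -1.697
v 0.077 -3.246 -1.812
v 0.311 -3.107 -1.834
v 1.725 -1.267 -4.228
v 0.515 -0.257 -2.887
v 2.402 0.191 -4.716
v 1.192 1.201 -3.374
v 2.908 -1.421 -3.046
v 1.698 -0.411 -1.704
v 3.585 0.037 -3.533
v 2.375 1.047 -2.192
v -1.098 4.343 2.983
v -0.328 4.353 2.414
v -1.552 3.007 2.346
v -0.782 3.017 1.777
v -0.681 2.876 2.718
v -0.4 3.702 3.112
v -1.48 3.658 1.648
v -1.199 4.484 2.042
v -0.564 3.929 1.59
v -0.07 3.446 2.251
v -1.81 3.914 2.509
v -1.316 3.431 3.17
f 2 1 4
f 2 4 3
f 4 1 5
f 4 5 3
f 5 1 6
f 5 6 3
f 6 1 7
f 6 7 3
f 7 1 8
f 7 8 3
f 8 1 9
f 8 9 3
f 9 1 10
f 9 10 3
f 10 1 11
f 10 11 3
f 11 1 12
f 11 12 3
f 12 1 13
f 12 13 3
f 13 1 14
f 13 14 3
f 14 1 15
f 14 15 3
f 15 1 16
f 15 16 3
f 16 1 17
f 16 17 3
f 17 1 18
f 17 18 3
f 18 1 2
f 18 2 3
f 20 22 19
f 23 20 19
f 19 22 21
f 21 23 19
f 20 26 22
f 24 20 23
f 24 26 20
f 22 26 21
f 25 23 21
f 21 26 25
f 25 24 23
f 26 24 25
f 27 38 32
f 27 32 28
f 27 28 34
f 27 34 37
f 27 37 38
f 28 32 36
f 32 38 31
f 38 37 29
f 37 34 33
f 34 28 35
f 30 36 31
f 30 31 29
f 30 29 33
f 30 33 35
f 30 35 36
f 31 36 32
f 29 31 38
f 33 29 37
f 35 33 34
f 36 35 28



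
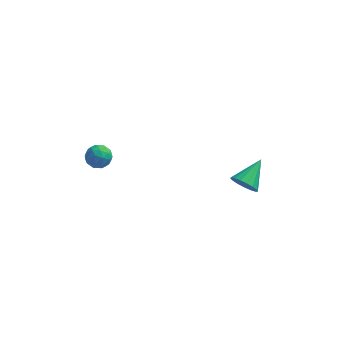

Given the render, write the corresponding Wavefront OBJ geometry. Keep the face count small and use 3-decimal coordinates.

v -3.733 -3.024 4.401
v -3.357 -2.56 4.069
v -3.323 -3.82 3.751
v -2.947 -3.356 3.419
v -2.8 -3.515 4.067
v -3.053 -3.023 4.469
v -3.627 -3.357 3.351
v -3.88 -2.865 3.753
v -3.292 -2.765 3.42
v -2.78 -2.863 3.863
v -3.9 -3.517 3.957
v -3.388 -3.615 4.4
v -3.581 -2.722 4.292
v -3.099 -3.658 3.528
v -3.013 -3.752 3.909
v -2.792 -3.479 3.714
v -3.402 -2.995 4.527
v -3.181 -2.722 4.332
v -2.853 -3.283 4.331
v -3.499 -3.658 3.488
v -3.278 -3.385 3.293
v -3.888 -2.901 4.106
v -3.667 -2.628 3.911
v -3.827 -3.097 3.489
v -3.321 -2.57 3.716
v -3.081 -3.038 3.334
v -3.48 -3.038 3.294
v -3.629 -2.749 3.53
v -3.021 -2.628 3.976
v -2.78 -3.096 3.594
v -2.693 -3.189 3.975
v -2.842 -2.9 4.211
v -2.982 -2.748 3.594
v -3.9 -3.284 4.226
v -3.659 -3.752 3.844
v -3.838 -3.48 3.609
v -3.987 -3.191 3.845
v -3.599 -3.342 4.486
v -3.359 -3.81 4.104
v -3.051 -3.631 4.29
v -3.2 -3.342 4.526
v -3.698 -3.632 4.226
v 2.842 2.13 -2.854
v 3.562 1.927 -3.108
v 3.518 3.49 -2.026
v 3.431 2.156 -3.379
v 3.166 2.38 -3.53
v 2.826 2.546 -3.525
v 2.49 2.617 -3.367
v 2.235 2.576 -3.091
v 2.118 2.433 -2.761
v 2.168 2.221 -2.452
v 2.371 1.988 -2.235
v 2.683 1.787 -2.16
v 3.031 1.665 -2.244
v 3.335 1.649 -2.467
v 3.527 1.744 -2.779
f 1 38 17
f 38 12 41
f 17 41 6
f 38 41 17
f 1 17 13
f 17 6 18
f 13 18 2
f 17 18 13
f 1 13 22
f 13 2 23
f 22 23 8
f 13 23 22
f 1 22 34
f 22 8 37
f 34 37 11
f 22 37 34
f 1 34 38
f 34 11 42
f 38 42 12
f 34 42 38
f 2 18 29
f 18 6 32
f 29 32 10
f 18 32 29
f 6 41 19
f 41 12 40
f 19 40 5
f 41 40 19
f 12 42 39
f 42 11 35
f 39 35 3
f 42 35 39
f 11 37 36
f 37 8 24
f 36 24 7
f 37 24 36
f 8 23 28
f 23 2 25
f 28 25 9
f 23 25 28
f 4 30 16
f 30 10 31
f 16 31 5
f 30 31 16
f 4 16 14
f 16 5 15
f 14 15 3
f 16 15 14
f 4 14 21
f 14 3 20
f 21 20 7
f 14 20 21
f 4 21 26
f 21 7 27
f 26 27 9
f 21 27 26
f 4 26 30
f 26 9 33
f 30 33 10
f 26 33 30
f 5 31 19
f 31 10 32
f 19 32 6
f 31 32 19
f 3 15 39
f 15 5 40
f 39 40 12
f 15 40 39
f 7 20 36
f 20 3 35
f 36 35 11
f 20 35 36
f 9 27 28
f 27 7 24
f 28 24 8
f 27 24 28
f 10 33 29
f 33 9 25
f 29 25 2
f 33 25 29
f 44 43 46
f 44 46 45
f 46 43 47
f 46 47 45
f 47 43 48
f 47 48 45
f 48 43 49
f 48 49 45
f 49 43 50
f 49 50 45
f 50 43 51
f 50 51 45
f 51 43 52
f 51 52 45
f 52 43 53
f 52 53 45
f 53 43 54
f 53 54 45
f 54 43 55
f 54 55 45
f 55 43 56
f 55 56 45
f 56 43 57
f 56 57 45
f 57 43 44
f 57 44 45



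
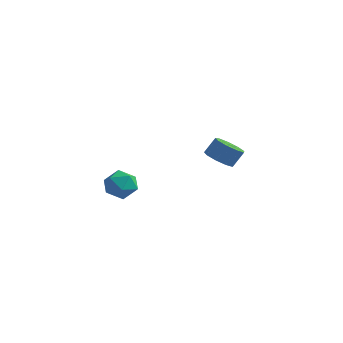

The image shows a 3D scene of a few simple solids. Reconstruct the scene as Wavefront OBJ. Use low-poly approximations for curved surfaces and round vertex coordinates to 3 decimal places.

v 0.922 -3.887 2.465
v 1.464 -3.391 3.11
v 2.196 -4.089 1.55
v 2.738 -3.593 2.195
v 2.389 -4.477 2.426
v 1.602 -4.352 2.992
v 2.058 -3.128 1.668
v 1.271 -3.003 2.234
v 2.166 -2.922 2.618
v 2.371 -3.756 3.087
v 1.289 -3.724 1.573
v 1.494 -4.558 2.042
v 3.676 2.654 1.967
v 4.242 3.147 1.47
v 4.61 3.658 2.396
v 4.044 3.166 2.893
v 3.702 3.437 1.524
v 4.07 3.949 2.45
v 3.15 3.362 1.786
v 3.518 3.873 2.712
v 2.844 2.955 2.132
v 3.212 3.466 3.058
v 2.927 2.408 2.401
v 3.295 2.919 3.327
v 3.361 1.976 2.467
v 3.729 2.487 3.393
v 3.942 1.861 2.299
v 4.31 2.373 3.225
v 4.399 2.118 1.976
v 4.767 2.629 2.902
v 4.517 2.626 1.648
v 4.885 3.137 2.574
f 1 12 6
f 1 6 2
f 1 2 8
f 1 8 11
f 1 11 12
f 2 6 10
f 6 12 5
f 12 11 3
f 11 8 7
f 8 2 9
f 4 10 5
f 4 5 3
f 4 3 7
f 4 7 9
f 4 9 10
f 5 10 6
f 3 5 12
f 7 3 11
f 9 7 8
f 10 9 2
f 14 13 17
f 14 17 15
f 15 17 18
f 15 18 16
f 17 13 19
f 17 19 18
f 18 19 20
f 18 20 16
f 19 13 21
f 19 21 20
f 20 21 22
f 20 22 16
f 21 13 23
f 21 23 22
f 22 23 24
f 22 24 16
f 23 13 25
f 23 25 24
f 24 25 26
f 24 26 16
f 25 13 27
f 25 27 26
f 26 27 28
f 26 28 16
f 27 13 29
f 27 29 28
f 28 29 30
f 28 30 16
f 29 13 31
f 29 31 30
f 30 31 32
f 30 32 16
f 31 13 14
f 31 14 32
f 32 14 15
f 32 15 16



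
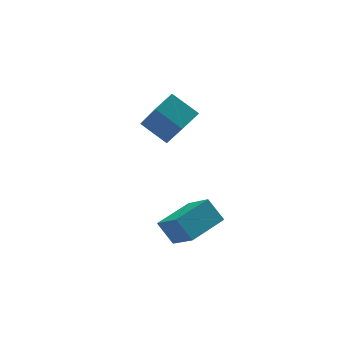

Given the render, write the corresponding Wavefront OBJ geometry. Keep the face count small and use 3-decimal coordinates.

v 0.83 -4.467 -2.789
v 0.506 -3.857 -2.066
v 0.626 -3.325 -3.846
v 0.303 -2.714 -3.123
v 2.217 -4.006 -2.557
v 1.894 -3.395 -1.834
v 2.014 -2.863 -3.614
v 1.69 -2.253 -2.891
v 1.523 -0.771 -0.677
v 1.554 -2.015 0.977
v 0.889 0.065 -0.036
v 0.92 -1.178 1.619
v 2.32 -0.382 -0.399
v 2.351 -1.625 1.256
v 1.686 0.455 0.243
v 1.717 -0.789 1.897
f 2 4 1
f 5 2 1
f 1 4 3
f 3 5 1
f 2 8 4
f 6 2 5
f 6 8 2
f 4 8 3
f 7 5 3
f 3 8 7
f 7 6 5
f 8 6 7
f 10 12 9
f 13 10 9
f 9 12 11
f 11 13 9
f 10 16 12
f 14 10 13
f 14 16 10
f 12 16 11
f 15 13 11
f 11 16 15
f 15 14 13
f 16 14 15



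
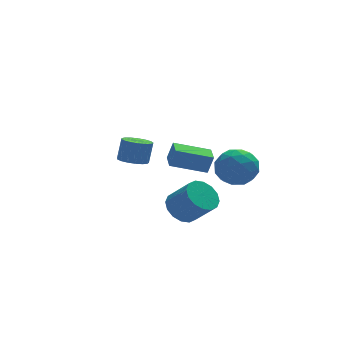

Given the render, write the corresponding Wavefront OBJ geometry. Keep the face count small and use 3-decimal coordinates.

v 2.349 2.51 -2.359
v 2.658 2.503 -1.387
v 2.586 3.613 -2.427
v 2.894 3.606 -1.455
v 4.126 2.094 -2.925
v 4.434 2.087 -1.953
v 4.362 3.197 -2.993
v 4.671 3.19 -2.021
v -0.399 -0.712 0.18
v 0.286 -0.583 -0.037
v 0.584 -0.318 1.063
v -0.101 -0.448 1.28
v 0.128 -0.273 -0.069
v 0.426 -0.008 1.031
v -0.151 -0.064 -0.044
v 0.148 0.201 1.056
v -0.486 -0.003 0.033
v -0.188 0.262 1.133
v -0.802 -0.105 0.143
v -0.503 0.16 1.243
v -1.025 -0.346 0.262
v -0.727 -0.081 1.361
v -1.105 -0.671 0.362
v -0.807 -0.406 1.462
v -1.023 -1.006 0.42
v -0.725 -0.741 1.52
v -0.798 -1.273 0.424
v -0.5 -1.008 1.523
v -0.482 -1.412 0.371
v -0.184 -1.147 1.471
v -0.147 -1.391 0.275
v 0.152 -1.126 1.375
v 0.13 -1.214 0.157
v 0.429 -0.949 1.257
v 0.287 -0.923 0.045
v 0.585 -0.658 1.144
v 2.87 -3.174 0.894
v 3.594 -2.393 1.086
v 3.826 -3.727 -0.466
v 4.55 -2.946 -0.274
v 4.447 -3.771 0.419
v 3.857 -3.429 1.26
v 3.563 -2.691 -0.64
v 2.973 -2.349 0.201
v 4.023 -2.094 0.138
v 4.57 -2.761 0.793
v 2.85 -3.359 -0.173
v 3.397 -4.026 0.482
v 3.148 -2.735 1.11
v 4.272 -3.385 -0.49
v 4.211 -3.87 -0.082
v 4.637 -3.411 0.031
v 3.302 -3.344 1.212
v 3.728 -2.885 1.325
v 4.23 -3.695 0.933
v 3.692 -3.235 -0.705
v 4.118 -2.776 -0.592
v 2.783 -2.709 0.589
v 3.209 -2.25 0.702
v 3.19 -2.425 -0.313
v 3.826 -2.1 0.665
v 4.388 -2.425 -0.135
v 3.808 -2.275 -0.35
v 3.461 -2.074 0.144
v 4.147 -2.492 1.05
v 4.709 -2.817 0.25
v 4.649 -3.302 0.658
v 4.301 -3.101 1.152
v 4.399 -2.317 0.492
v 2.711 -3.303 0.37
v 3.273 -3.628 -0.43
v 3.119 -3.019 -0.532
v 2.771 -2.818 -0.038
v 3.032 -3.695 0.755
v 3.594 -4.02 -0.045
v 3.959 -4.046 0.476
v 3.612 -3.845 0.97
v 3.021 -3.803 0.128
v 1.557 -1.806 -2.65
v 2.191 -1.144 -2.575
v 2.918 -1.972 -1.415
v 2.283 -2.634 -1.49
v 1.846 -1.02 -2.27
v 2.573 -1.848 -1.11
v 1.424 -1.106 -2.068
v 2.151 -1.934 -0.907
v 1.037 -1.38 -2.021
v 1.764 -2.208 -0.861
v 0.79 -1.768 -2.143
v 1.517 -2.597 -0.983
v 0.748 -2.167 -2.401
v 1.475 -2.995 -1.241
v 0.922 -2.468 -2.725
v 1.649 -3.296 -1.565
v 1.267 -2.592 -3.03
v 1.994 -3.42 -1.87
v 1.689 -2.506 -3.233
v 2.416 -3.334 -2.072
v 2.076 -2.232 -3.279
v 2.803 -3.06 -2.119
v 2.323 -1.843 -3.157
v 3.05 -2.672 -1.997
v 2.365 -1.445 -2.899
v 3.092 -2.273 -1.739
f 2 4 1
f 5 2 1
f 1 4 3
f 3 5 1
f 2 8 4
f 6 2 5
f 6 8 2
f 4 8 3
f 7 5 3
f 3 8 7
f 7 6 5
f 8 6 7
f 10 9 13
f 10 13 11
f 11 13 14
f 11 14 12
f 13 9 15
f 13 15 14
f 14 15 16
f 14 16 12
f 15 9 17
f 15 17 16
f 16 17 18
f 16 18 12
f 17 9 19
f 17 19 18
f 18 19 20
f 18 20 12
f 19 9 21
f 19 21 20
f 20 21 22
f 20 22 12
f 21 9 23
f 21 23 22
f 22 23 24
f 22 24 12
f 23 9 25
f 23 25 24
f 24 25 26
f 24 26 12
f 25 9 27
f 25 27 26
f 26 27 28
f 26 28 12
f 27 9 29
f 27 29 28
f 28 29 30
f 28 30 12
f 29 9 31
f 29 31 30
f 30 31 32
f 30 32 12
f 31 9 33
f 31 33 32
f 32 33 34
f 32 34 12
f 33 9 35
f 33 35 34
f 34 35 36
f 34 36 12
f 35 9 10
f 35 10 36
f 36 10 11
f 36 11 12
f 37 74 53
f 74 48 77
f 53 77 42
f 74 77 53
f 37 53 49
f 53 42 54
f 49 54 38
f 53 54 49
f 37 49 58
f 49 38 59
f 58 59 44
f 49 59 58
f 37 58 70
f 58 44 73
f 70 73 47
f 58 73 70
f 37 70 74
f 70 47 78
f 74 78 48
f 70 78 74
f 38 54 65
f 54 42 68
f 65 68 46
f 54 68 65
f 42 77 55
f 77 48 76
f 55 76 41
f 77 76 55
f 48 78 75
f 78 47 71
f 75 71 39
f 78 71 75
f 47 73 72
f 73 44 60
f 72 60 43
f 73 60 72
f 44 59 64
f 59 38 61
f 64 61 45
f 59 61 64
f 40 66 52
f 66 46 67
f 52 67 41
f 66 67 52
f 40 52 50
f 52 41 51
f 50 51 39
f 52 51 50
f 40 50 57
f 50 39 56
f 57 56 43
f 50 56 57
f 40 57 62
f 57 43 63
f 62 63 45
f 57 63 62
f 40 62 66
f 62 45 69
f 66 69 46
f 62 69 66
f 41 67 55
f 67 46 68
f 55 68 42
f 67 68 55
f 39 51 75
f 51 41 76
f 75 76 48
f 51 76 75
f 43 56 72
f 56 39 71
f 72 71 47
f 56 71 72
f 45 63 64
f 63 43 60
f 64 60 44
f 63 60 64
f 46 69 65
f 69 45 61
f 65 61 38
f 69 61 65
f 80 79 83
f 80 83 81
f 81 83 84
f 81 84 82
f 83 79 85
f 83 85 84
f 84 85 86
f 84 86 82
f 85 79 87
f 85 87 86
f 86 87 88
f 86 88 82
f 87 79 89
f 87 89 88
f 88 89 90
f 88 90 82
f 89 79 91
f 89 91 90
f 90 91 92
f 90 92 82
f 91 79 93
f 91 93 92
f 92 93 94
f 92 94 82
f 93 79 95
f 93 95 94
f 94 95 96
f 94 96 82
f 95 79 97
f 95 97 96
f 96 97 98
f 96 98 82
f 97 79 99
f 97 99 98
f 98 99 100
f 98 100 82
f 99 79 101
f 99 101 100
f 100 101 102
f 100 102 82
f 101 79 103
f 101 103 102
f 102 103 104
f 102 104 82
f 103 79 80
f 103 80 104
f 104 80 81
f 104 81 82



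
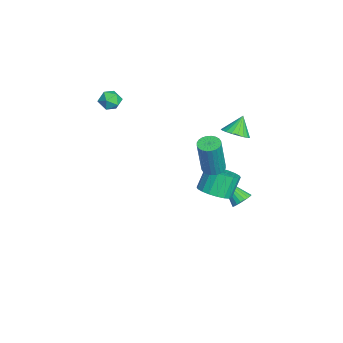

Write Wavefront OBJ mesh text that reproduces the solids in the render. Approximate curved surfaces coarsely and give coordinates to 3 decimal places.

v 1.95 2.629 -2.074
v 2.694 2.348 -1.61
v 2.153 2.811 -0.463
v 1.41 3.091 -0.926
v 2.793 2.731 -1.718
v 2.252 3.193 -0.57
v 2.725 3.093 -1.896
v 2.184 3.555 -0.749
v 2.503 3.363 -2.109
v 1.962 3.826 -0.962
v 2.172 3.488 -2.316
v 1.632 3.951 -1.168
v 1.797 3.443 -2.474
v 1.257 3.905 -1.327
v 1.453 3.236 -2.553
v 0.912 3.699 -1.406
v 1.207 2.909 -2.537
v 0.666 3.372 -1.39
v 1.108 2.527 -2.43
v 0.567 2.989 -1.282
v 1.176 2.165 -2.251
v 0.635 2.627 -1.104
v 1.398 1.894 -2.038
v 0.857 2.357 -0.891
v 1.728 1.769 -1.832
v 1.188 2.232 -0.684
v 2.103 1.815 -1.673
v 1.563 2.277 -0.526
v 2.448 2.021 -1.594
v 1.907 2.484 -0.447
v -1.422 -2.315 3.226
v -1.055 -1.885 2.861
v -0.785 -3.135 2.899
v -0.418 -2.705 2.534
v -0.396 -2.68 3.206
v -0.789 -2.173 3.408
v -1.051 -2.847 2.352
v -1.444 -2.34 2.554
v -0.826 -2.214 2.321
v -0.421 -2.11 2.848
v -1.419 -2.91 2.912
v -1.014 -2.806 3.439
v -0.362 3.76 0.67
v 0.062 3.275 1.109
v -0.898 4.16 1.63
v 0.249 3.54 1.103
v 0.329 3.844 1.021
v 0.291 4.133 0.879
v 0.139 4.357 0.701
v -0.099 4.478 0.517
v -0.383 4.476 0.36
v -0.663 4.349 0.257
v -0.891 4.12 0.224
v -1.028 3.83 0.269
v -1.049 3.527 0.384
v -0.952 3.264 0.547
v -0.752 3.088 0.732
v -0.485 3.027 0.906
v -0.197 3.093 1.04
v 2.64 2.557 0.385
v 2.989 3.044 0.371
v 3.429 2.791 2.48
v 3.08 2.303 2.495
v 2.782 3.138 0.425
v 3.222 2.885 2.535
v 2.553 3.144 0.474
v 2.993 2.89 2.583
v 2.337 3.06 0.509
v 2.777 2.807 2.618
v 2.168 2.899 0.525
v 2.608 2.646 2.635
v 2.07 2.687 0.52
v 2.51 2.433 2.629
v 2.059 2.454 0.494
v 2.499 2.201 2.604
v 2.136 2.237 0.452
v 2.577 1.984 2.562
v 2.291 2.069 0.4
v 2.731 1.816 2.509
v 2.498 1.975 0.345
v 2.938 1.722 2.455
v 2.727 1.97 0.297
v 3.167 1.716 2.406
v 2.943 2.053 0.262
v 3.383 1.8 2.371
v 3.112 2.214 0.245
v 3.552 1.961 2.355
v 3.21 2.427 0.251
v 3.65 2.173 2.36
v 3.221 2.659 0.276
v 3.661 2.406 2.386
v 3.143 2.876 0.318
v 3.584 2.623 2.428
v -0.192 4.154 -4.462
v 0.257 3.745 -4.518
v -1.048 3.046 -3.238
v 0.342 3.89 -4.328
v 0.334 4.081 -4.161
v 0.235 4.284 -4.046
v 0.062 4.465 -4.003
v -0.154 4.592 -4.039
v -0.377 4.643 -4.149
v -0.568 4.61 -4.312
v -0.694 4.498 -4.502
v -0.733 4.327 -4.685
v -0.678 4.125 -4.829
v -0.539 3.929 -4.909
v -0.341 3.771 -4.913
v -0.116 3.68 -4.838
v 0.096 3.671 -4.699
f 2 1 5
f 2 5 3
f 3 5 6
f 3 6 4
f 5 1 7
f 5 7 6
f 6 7 8
f 6 8 4
f 7 1 9
f 7 9 8
f 8 9 10
f 8 10 4
f 9 1 11
f 9 11 10
f 10 11 12
f 10 12 4
f 11 1 13
f 11 13 12
f 12 13 14
f 12 14 4
f 13 1 15
f 13 15 14
f 14 15 16
f 14 16 4
f 15 1 17
f 15 17 16
f 16 17 18
f 16 18 4
f 17 1 19
f 17 19 18
f 18 19 20
f 18 20 4
f 19 1 21
f 19 21 20
f 20 21 22
f 20 22 4
f 21 1 23
f 21 23 22
f 22 23 24
f 22 24 4
f 23 1 25
f 23 25 24
f 24 25 26
f 24 26 4
f 25 1 27
f 25 27 26
f 26 27 28
f 26 28 4
f 27 1 29
f 27 29 28
f 28 29 30
f 28 30 4
f 29 1 2
f 29 2 30
f 30 2 3
f 30 3 4
f 31 42 36
f 31 36 32
f 31 32 38
f 31 38 41
f 31 41 42
f 32 36 40
f 36 42 35
f 42 41 33
f 41 38 37
f 38 32 39
f 34 40 35
f 34 35 33
f 34 33 37
f 34 37 39
f 34 39 40
f 35 40 36
f 33 35 42
f 37 33 41
f 39 37 38
f 40 39 32
f 44 43 46
f 44 46 45
f 46 43 47
f 46 47 45
f 47 43 48
f 47 48 45
f 48 43 49
f 48 49 45
f 49 43 50
f 49 50 45
f 50 43 51
f 50 51 45
f 51 43 52
f 51 52 45
f 52 43 53
f 52 53 45
f 53 43 54
f 53 54 45
f 54 43 55
f 54 55 45
f 55 43 56
f 55 56 45
f 56 43 57
f 56 57 45
f 57 43 58
f 57 58 45
f 58 43 59
f 58 59 45
f 59 43 44
f 59 44 45
f 61 60 64
f 61 64 62
f 62 64 65
f 62 65 63
f 64 60 66
f 64 66 65
f 65 66 67
f 65 67 63
f 66 60 68
f 66 68 67
f 67 68 69
f 67 69 63
f 68 60 70
f 68 70 69
f 69 70 71
f 69 71 63
f 70 60 72
f 70 72 71
f 71 72 73
f 71 73 63
f 72 60 74
f 72 74 73
f 73 74 75
f 73 75 63
f 74 60 76
f 74 76 75
f 75 76 77
f 75 77 63
f 76 60 78
f 76 78 77
f 77 78 79
f 77 79 63
f 78 60 80
f 78 80 79
f 79 80 81
f 79 81 63
f 80 60 82
f 80 82 81
f 81 82 83
f 81 83 63
f 82 60 84
f 82 84 83
f 83 84 85
f 83 85 63
f 84 60 86
f 84 86 85
f 85 86 87
f 85 87 63
f 86 60 88
f 86 88 87
f 87 88 89
f 87 89 63
f 88 60 90
f 88 90 89
f 89 90 91
f 89 91 63
f 90 60 92
f 90 92 91
f 91 92 93
f 91 93 63
f 92 60 61
f 92 61 93
f 93 61 62
f 93 62 63
f 95 94 97
f 95 97 96
f 97 94 98
f 97 98 96
f 98 94 99
f 98 99 96
f 99 94 100
f 99 100 96
f 100 94 101
f 100 101 96
f 101 94 102
f 101 102 96
f 102 94 103
f 102 103 96
f 103 94 104
f 103 104 96
f 104 94 105
f 104 105 96
f 105 94 106
f 105 106 96
f 106 94 107
f 106 107 96
f 107 94 108
f 107 108 96
f 108 94 109
f 108 109 96
f 109 94 110
f 109 110 96
f 110 94 95
f 110 95 96



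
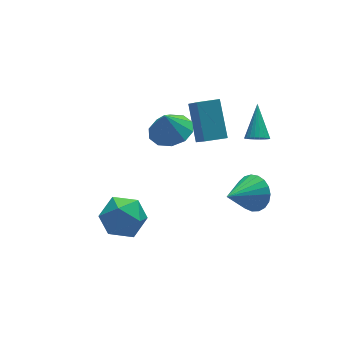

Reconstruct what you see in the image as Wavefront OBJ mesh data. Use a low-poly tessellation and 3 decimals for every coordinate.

v 1.815 -3.567 -2.153
v 2.181 -3.233 -1.39
v 0.345 -4.073 -1.227
v 1.993 -2.933 -1.525
v 1.774 -2.743 -1.768
v 1.562 -2.696 -2.078
v 1.394 -2.799 -2.401
v 1.299 -3.035 -2.681
v 1.293 -3.363 -2.87
v 1.377 -3.726 -2.935
v 1.537 -4.061 -2.865
v 1.745 -4.312 -2.671
v 1.965 -4.433 -2.389
v 2.159 -4.404 -2.065
v 2.294 -4.231 -1.757
v 2.346 -3.943 -1.517
v 2.306 -3.59 -1.387
v 1.839 -3.696 1.921
v 2.164 -4.054 2.163
v 2.381 -2.504 2.959
v 2.29 -3.979 2.012
v 2.348 -3.862 1.847
v 2.328 -3.719 1.693
v 2.234 -3.573 1.574
v 2.08 -3.445 1.508
v 1.889 -3.356 1.505
v 1.691 -3.318 1.565
v 1.515 -3.338 1.68
v 1.389 -3.413 1.831
v 1.331 -3.53 1.996
v 1.351 -3.673 2.15
v 1.445 -3.819 2.269
v 1.599 -3.947 2.335
v 1.79 -4.036 2.338
v 1.988 -4.073 2.278
v 0.045 -2.412 1.201
v 0.293 -1.016 2.496
v 0.158 -1.283 -0.038
v 0.406 0.113 1.257
v 1.034 -2.553 1.163
v 1.282 -1.157 2.458
v 1.147 -1.424 -0.076
v 1.395 -0.028 1.219
v -4.049 -1.49 -3.182
v -2.965 -1.544 -2.884
v -4.295 -3.196 -2.596
v -3.211 -3.25 -2.298
v -3.918 -2.583 -1.732
v -3.766 -1.528 -2.093
v -3.494 -3.212 -3.387
v -3.342 -2.157 -3.748
v -2.623 -2.608 -3.01
v -2.884 -2.219 -1.988
v -4.376 -2.521 -3.492
v -4.637 -2.132 -2.47
v -1.148 -1.651 1.737
v -0.411 -2.267 1.932
v -1.432 -1.629 2.883
v -0.198 -1.702 1.974
v -0.348 -1.117 1.926
v -0.803 -0.736 1.806
v -1.39 -0.705 1.659
v -1.884 -1.034 1.543
v -2.097 -1.6 1.501
v -1.948 -2.185 1.549
v -1.493 -2.566 1.669
v -0.906 -2.597 1.816
f 2 1 4
f 2 4 3
f 4 1 5
f 4 5 3
f 5 1 6
f 5 6 3
f 6 1 7
f 6 7 3
f 7 1 8
f 7 8 3
f 8 1 9
f 8 9 3
f 9 1 10
f 9 10 3
f 10 1 11
f 10 11 3
f 11 1 12
f 11 12 3
f 12 1 13
f 12 13 3
f 13 1 14
f 13 14 3
f 14 1 15
f 14 15 3
f 15 1 16
f 15 16 3
f 16 1 17
f 16 17 3
f 17 1 2
f 17 2 3
f 19 18 21
f 19 21 20
f 21 18 22
f 21 22 20
f 22 18 23
f 22 23 20
f 23 18 24
f 23 24 20
f 24 18 25
f 24 25 20
f 25 18 26
f 25 26 20
f 26 18 27
f 26 27 20
f 27 18 28
f 27 28 20
f 28 18 29
f 28 29 20
f 29 18 30
f 29 30 20
f 30 18 31
f 30 31 20
f 31 18 32
f 31 32 20
f 32 18 33
f 32 33 20
f 33 18 34
f 33 34 20
f 34 18 35
f 34 35 20
f 35 18 19
f 35 19 20
f 37 39 36
f 40 37 36
f 36 39 38
f 38 40 36
f 37 43 39
f 41 37 40
f 41 43 37
f 39 43 38
f 42 40 38
f 38 43 42
f 42 41 40
f 43 41 42
f 44 55 49
f 44 49 45
f 44 45 51
f 44 51 54
f 44 54 55
f 45 49 53
f 49 55 48
f 55 54 46
f 54 51 50
f 51 45 52
f 47 53 48
f 47 48 46
f 47 46 50
f 47 50 52
f 47 52 53
f 48 53 49
f 46 48 55
f 50 46 54
f 52 50 51
f 53 52 45
f 57 56 59
f 57 59 58
f 59 56 60
f 59 60 58
f 60 56 61
f 60 61 58
f 61 56 62
f 61 62 58
f 62 56 63
f 62 63 58
f 63 56 64
f 63 64 58
f 64 56 65
f 64 65 58
f 65 56 66
f 65 66 58
f 66 56 67
f 66 67 58
f 67 56 57
f 67 57 58



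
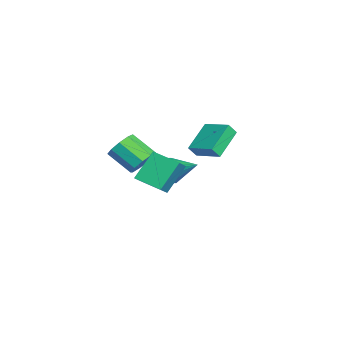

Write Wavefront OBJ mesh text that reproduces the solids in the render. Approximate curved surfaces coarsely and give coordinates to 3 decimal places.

v -3.333 0.301 -2.245
v -2.728 -0.361 -1.902
v -2.287 1.759 -1.275
v -2.514 -0.169 -2.421
v -2.614 0.203 -2.873
v -2.988 0.612 -3.085
v -3.494 0.902 -2.976
v -3.938 0.962 -2.587
v -4.151 0.77 -2.068
v -4.052 0.399 -1.616
v -3.678 -0.01 -1.405
v -3.172 -0.3 -1.514
v -2.541 -1.24 -1.148
v -2.133 -0.833 -0.331
v -3.01 -2.073 0.725
v -3.419 -2.48 -0.092
v -2.729 -0.529 -0.47
v -3.607 -1.769 0.586
v -3.238 -0.558 -0.927
v -4.116 -1.798 0.13
v -3.421 -0.906 -1.486
v -4.298 -2.146 -0.43
v -3.192 -1.41 -1.888
v -4.069 -2.65 -0.832
v -2.659 -1.835 -1.944
v -3.536 -3.075 -0.887
v -2.071 -1.981 -1.627
v -2.948 -3.221 -0.57
v -1.703 -1.781 -1.086
v -2.58 -3.021 -0.03
v -1.727 -1.327 -0.575
v -2.604 -2.567 0.482
v -3.344 1.781 -1.088
v -3.162 1.299 -0.388
v -4.844 2.851 0.039
v -4.662 2.369 0.74
v -2.098 2.991 -0.58
v -1.916 2.509 0.121
v -3.598 4.061 0.548
v -3.416 3.579 1.248
v 1.547 -0.581 1.605
v 2.606 -0.99 2.441
v 2.408 0.743 1.163
v 3.467 0.334 2
v 2.353 -1.614 0.08
v 3.412 -2.023 0.917
v 3.214 -0.29 -0.361
v 4.273 -0.699 0.475
f 2 1 4
f 2 4 3
f 4 1 5
f 4 5 3
f 5 1 6
f 5 6 3
f 6 1 7
f 6 7 3
f 7 1 8
f 7 8 3
f 8 1 9
f 8 9 3
f 9 1 10
f 9 10 3
f 10 1 11
f 10 11 3
f 11 1 12
f 11 12 3
f 12 1 2
f 12 2 3
f 14 13 17
f 14 17 15
f 15 17 18
f 15 18 16
f 17 13 19
f 17 19 18
f 18 19 20
f 18 20 16
f 19 13 21
f 19 21 20
f 20 21 22
f 20 22 16
f 21 13 23
f 21 23 22
f 22 23 24
f 22 24 16
f 23 13 25
f 23 25 24
f 24 25 26
f 24 26 16
f 25 13 27
f 25 27 26
f 26 27 28
f 26 28 16
f 27 13 29
f 27 29 28
f 28 29 30
f 28 30 16
f 29 13 31
f 29 31 30
f 30 31 32
f 30 32 16
f 31 13 14
f 31 14 32
f 32 14 15
f 32 15 16
f 34 36 33
f 37 34 33
f 33 36 35
f 35 37 33
f 34 40 36
f 38 34 37
f 38 40 34
f 36 40 35
f 39 37 35
f 35 40 39
f 39 38 37
f 40 38 39
f 42 44 41
f 45 42 41
f 41 44 43
f 43 45 41
f 42 48 44
f 46 42 45
f 46 48 42
f 44 48 43
f 47 45 43
f 43 48 47
f 47 46 45
f 48 46 47

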